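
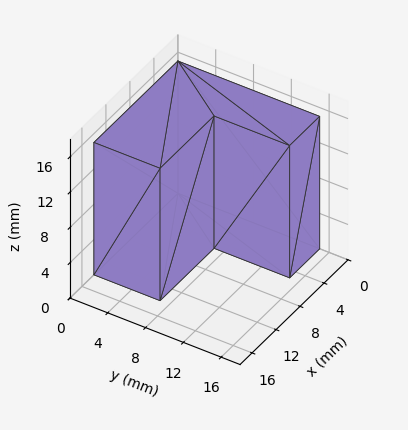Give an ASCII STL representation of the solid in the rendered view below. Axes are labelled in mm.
Reading the render: the shape is an L-shaped prism: outer 14 × 15 mm, arm thicknesses ≈ 7 mm (horizontal) and 5 mm (vertical), extruded 15 mm in z (dimensions read to the nearest mm from the axis ticks). For the STL, each face is triangulated and given an outward normal.

solid part
  facet normal 0.0000 0.0000 -1.0000
    outer loop
      vertex 14.0 7.0 0.0
      vertex 14.0 0.0 0.0
      vertex 0.0 0.0 0.0
    endloop
  endfacet
  facet normal 0.0000 0.0000 -1.0000
    outer loop
      vertex 5.0 7.0 0.0
      vertex 14.0 7.0 0.0
      vertex 0.0 0.0 0.0
    endloop
  endfacet
  facet normal 0.0000 0.0000 -1.0000
    outer loop
      vertex 5.0 15.0 0.0
      vertex 5.0 7.0 0.0
      vertex 0.0 0.0 0.0
    endloop
  endfacet
  facet normal 0.0000 0.0000 -1.0000
    outer loop
      vertex 0.0 15.0 0.0
      vertex 5.0 15.0 0.0
      vertex 0.0 0.0 0.0
    endloop
  endfacet
  facet normal 0.0000 0.0000 1.0000
    outer loop
      vertex 0.0 0.0 15.0
      vertex 14.0 0.0 15.0
      vertex 14.0 7.0 15.0
    endloop
  endfacet
  facet normal 0.0000 0.0000 1.0000
    outer loop
      vertex 0.0 0.0 15.0
      vertex 14.0 7.0 15.0
      vertex 5.0 7.0 15.0
    endloop
  endfacet
  facet normal 0.0000 0.0000 1.0000
    outer loop
      vertex 0.0 0.0 15.0
      vertex 5.0 7.0 15.0
      vertex 5.0 15.0 15.0
    endloop
  endfacet
  facet normal 0.0000 0.0000 1.0000
    outer loop
      vertex 0.0 0.0 15.0
      vertex 5.0 15.0 15.0
      vertex 0.0 15.0 15.0
    endloop
  endfacet
  facet normal 0.0000 -1.0000 0.0000
    outer loop
      vertex 0.0 0.0 0.0
      vertex 14.0 0.0 0.0
      vertex 14.0 0.0 15.0
    endloop
  endfacet
  facet normal 0.0000 -1.0000 0.0000
    outer loop
      vertex 0.0 0.0 0.0
      vertex 14.0 0.0 15.0
      vertex 0.0 0.0 15.0
    endloop
  endfacet
  facet normal 1.0000 0.0000 0.0000
    outer loop
      vertex 14.0 0.0 0.0
      vertex 14.0 7.0 0.0
      vertex 14.0 7.0 15.0
    endloop
  endfacet
  facet normal 1.0000 0.0000 0.0000
    outer loop
      vertex 14.0 0.0 0.0
      vertex 14.0 7.0 15.0
      vertex 14.0 0.0 15.0
    endloop
  endfacet
  facet normal 0.0000 1.0000 0.0000
    outer loop
      vertex 14.0 7.0 0.0
      vertex 5.0 7.0 0.0
      vertex 5.0 7.0 15.0
    endloop
  endfacet
  facet normal 0.0000 1.0000 0.0000
    outer loop
      vertex 14.0 7.0 0.0
      vertex 5.0 7.0 15.0
      vertex 14.0 7.0 15.0
    endloop
  endfacet
  facet normal 1.0000 0.0000 0.0000
    outer loop
      vertex 5.0 7.0 0.0
      vertex 5.0 15.0 0.0
      vertex 5.0 15.0 15.0
    endloop
  endfacet
  facet normal 1.0000 0.0000 0.0000
    outer loop
      vertex 5.0 7.0 0.0
      vertex 5.0 15.0 15.0
      vertex 5.0 7.0 15.0
    endloop
  endfacet
  facet normal 0.0000 1.0000 0.0000
    outer loop
      vertex 5.0 15.0 0.0
      vertex 0.0 15.0 0.0
      vertex 0.0 15.0 15.0
    endloop
  endfacet
  facet normal 0.0000 1.0000 0.0000
    outer loop
      vertex 5.0 15.0 0.0
      vertex 0.0 15.0 15.0
      vertex 5.0 15.0 15.0
    endloop
  endfacet
  facet normal -1.0000 0.0000 0.0000
    outer loop
      vertex 0.0 15.0 0.0
      vertex 0.0 0.0 0.0
      vertex 0.0 0.0 15.0
    endloop
  endfacet
  facet normal -1.0000 0.0000 0.0000
    outer loop
      vertex 0.0 15.0 0.0
      vertex 0.0 0.0 15.0
      vertex 0.0 15.0 15.0
    endloop
  endfacet
endsolid part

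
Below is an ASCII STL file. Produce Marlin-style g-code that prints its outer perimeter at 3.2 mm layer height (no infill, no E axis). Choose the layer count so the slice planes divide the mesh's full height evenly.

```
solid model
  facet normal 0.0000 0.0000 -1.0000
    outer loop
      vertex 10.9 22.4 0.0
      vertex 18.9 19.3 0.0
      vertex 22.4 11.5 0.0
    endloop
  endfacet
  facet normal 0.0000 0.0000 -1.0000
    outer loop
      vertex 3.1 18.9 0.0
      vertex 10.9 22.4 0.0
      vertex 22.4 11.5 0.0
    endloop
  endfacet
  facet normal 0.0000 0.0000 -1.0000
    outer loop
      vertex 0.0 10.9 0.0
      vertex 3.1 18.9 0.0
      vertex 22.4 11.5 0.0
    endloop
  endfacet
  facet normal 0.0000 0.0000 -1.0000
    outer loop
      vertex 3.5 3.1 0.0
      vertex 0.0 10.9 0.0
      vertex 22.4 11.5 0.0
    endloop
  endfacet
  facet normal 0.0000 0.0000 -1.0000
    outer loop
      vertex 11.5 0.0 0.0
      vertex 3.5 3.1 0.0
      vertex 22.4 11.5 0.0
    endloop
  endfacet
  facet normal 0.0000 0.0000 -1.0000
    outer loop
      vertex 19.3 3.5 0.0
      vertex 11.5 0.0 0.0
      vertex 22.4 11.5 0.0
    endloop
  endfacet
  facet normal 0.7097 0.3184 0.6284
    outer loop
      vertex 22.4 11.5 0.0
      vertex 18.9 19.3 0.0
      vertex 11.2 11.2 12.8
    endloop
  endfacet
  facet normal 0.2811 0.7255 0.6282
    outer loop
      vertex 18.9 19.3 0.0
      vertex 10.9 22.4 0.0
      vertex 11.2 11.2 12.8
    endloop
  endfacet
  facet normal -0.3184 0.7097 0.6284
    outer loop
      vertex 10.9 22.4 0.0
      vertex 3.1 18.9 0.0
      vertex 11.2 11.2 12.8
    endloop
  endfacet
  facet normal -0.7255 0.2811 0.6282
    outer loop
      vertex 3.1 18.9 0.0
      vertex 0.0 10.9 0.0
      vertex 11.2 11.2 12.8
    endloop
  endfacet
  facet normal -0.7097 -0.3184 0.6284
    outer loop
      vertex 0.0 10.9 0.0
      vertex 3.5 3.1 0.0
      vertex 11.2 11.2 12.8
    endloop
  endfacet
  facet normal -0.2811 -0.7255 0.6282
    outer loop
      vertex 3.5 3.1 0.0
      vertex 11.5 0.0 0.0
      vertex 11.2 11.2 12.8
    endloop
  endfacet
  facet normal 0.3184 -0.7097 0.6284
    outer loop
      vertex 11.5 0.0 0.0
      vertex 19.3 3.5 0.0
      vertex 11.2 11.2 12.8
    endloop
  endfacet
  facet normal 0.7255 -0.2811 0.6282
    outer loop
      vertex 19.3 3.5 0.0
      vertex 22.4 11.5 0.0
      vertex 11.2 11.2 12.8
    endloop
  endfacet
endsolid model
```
; perimeter-only toolpath
G21 ; units = mm
G90 ; absolute positioning
G28 ; home
; layer 1
G0 Z3.2
G0 X19.6 Y11.4
G1 X17.0 Y17.3
G1 X11.0 Y19.6
G1 X5.1 Y17.0
G1 X2.8 Y11.0
G1 X5.4 Y5.1
G1 X11.4 Y2.8
G1 X17.3 Y5.4
G1 X19.6 Y11.4
; layer 2
G0 Z6.4
G0 X16.8 Y11.3
G1 X15.0 Y15.2
G1 X11.1 Y16.8
G1 X7.1 Y15.0
G1 X5.6 Y11.1
G1 X7.3 Y7.1
G1 X11.3 Y5.6
G1 X15.2 Y7.3
G1 X16.8 Y11.3
; layer 3
G0 Z9.6
G0 X14.0 Y11.3
G1 X13.1 Y13.2
G1 X11.1 Y14.0
G1 X9.2 Y13.1
G1 X8.4 Y11.1
G1 X9.3 Y9.2
G1 X11.3 Y8.4
G1 X13.2 Y9.3
G1 X14.0 Y11.3
M2 ; end

The solid is a regular 8-sided pyramid, base circumscribed radius ≈ 11.2 mm, apex at z ≈ 12.8 mm. Slicing at Δz = 3.2 mm — 4 equal slices spanning the solid's height, so layer i sits at z = i·h/4 — gives 3 non-empty perimeters. Each is a 8-segment closed polygon; G0 lifts to the layer z and rapids to the start vertex, then G1 traces the edges. The cross-section shrinks linearly with z (the slice at the apex is degenerate and omitted).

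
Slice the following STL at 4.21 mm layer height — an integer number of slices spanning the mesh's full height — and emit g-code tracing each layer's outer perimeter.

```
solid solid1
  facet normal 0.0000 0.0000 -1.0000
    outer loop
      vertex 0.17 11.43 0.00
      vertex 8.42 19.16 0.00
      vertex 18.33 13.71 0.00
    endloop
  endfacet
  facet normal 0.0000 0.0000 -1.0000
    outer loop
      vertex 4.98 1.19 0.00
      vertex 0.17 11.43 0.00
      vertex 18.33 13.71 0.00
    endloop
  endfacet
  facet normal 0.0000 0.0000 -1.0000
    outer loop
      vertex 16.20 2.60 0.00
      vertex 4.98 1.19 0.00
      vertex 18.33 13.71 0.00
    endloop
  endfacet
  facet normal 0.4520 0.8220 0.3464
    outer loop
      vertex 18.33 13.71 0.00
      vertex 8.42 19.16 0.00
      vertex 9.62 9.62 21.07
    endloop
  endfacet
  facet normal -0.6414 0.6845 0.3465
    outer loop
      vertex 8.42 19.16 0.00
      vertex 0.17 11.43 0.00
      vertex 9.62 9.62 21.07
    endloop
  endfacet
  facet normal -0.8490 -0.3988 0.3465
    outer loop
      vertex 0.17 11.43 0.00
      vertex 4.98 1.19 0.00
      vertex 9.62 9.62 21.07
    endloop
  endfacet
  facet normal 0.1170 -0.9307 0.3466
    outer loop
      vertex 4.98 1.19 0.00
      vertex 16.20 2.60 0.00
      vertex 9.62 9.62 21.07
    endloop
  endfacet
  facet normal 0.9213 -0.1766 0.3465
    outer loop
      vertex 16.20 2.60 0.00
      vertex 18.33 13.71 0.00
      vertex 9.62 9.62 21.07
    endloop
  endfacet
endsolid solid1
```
; perimeter-only toolpath
G21 ; units = mm
G90 ; absolute positioning
G28 ; home
; layer 1
G0 Z4.21
G0 X16.59 Y12.89
G1 X8.66 Y17.25
G1 X2.06 Y11.07
G1 X5.91 Y2.88
G1 X14.88 Y4.00
G1 X16.59 Y12.89
; layer 2
G0 Z8.43
G0 X14.85 Y12.07
G1 X8.90 Y15.34
G1 X3.95 Y10.71
G1 X6.84 Y4.56
G1 X13.57 Y5.41
G1 X14.85 Y12.07
; layer 3
G0 Z12.64
G0 X13.10 Y11.26
G1 X9.14 Y13.44
G1 X5.84 Y10.34
G1 X7.76 Y6.25
G1 X12.25 Y6.81
G1 X13.10 Y11.26
; layer 4
G0 Z16.86
G0 X11.36 Y10.44
G1 X9.38 Y11.53
G1 X7.73 Y9.98
G1 X8.69 Y7.93
G1 X10.94 Y8.22
G1 X11.36 Y10.44
M2 ; end

The solid is a regular 5-sided pyramid, base circumscribed radius ≈ 9.62 mm, apex at z ≈ 21.1 mm. Slicing at Δz = 4.21 mm — 5 equal slices spanning the solid's height, so layer i sits at z = i·h/5 — gives 4 non-empty perimeters. Each is a 5-segment closed polygon; G0 lifts to the layer z and rapids to the start vertex, then G1 traces the edges. The cross-section shrinks linearly with z (the slice at the apex is degenerate and omitted).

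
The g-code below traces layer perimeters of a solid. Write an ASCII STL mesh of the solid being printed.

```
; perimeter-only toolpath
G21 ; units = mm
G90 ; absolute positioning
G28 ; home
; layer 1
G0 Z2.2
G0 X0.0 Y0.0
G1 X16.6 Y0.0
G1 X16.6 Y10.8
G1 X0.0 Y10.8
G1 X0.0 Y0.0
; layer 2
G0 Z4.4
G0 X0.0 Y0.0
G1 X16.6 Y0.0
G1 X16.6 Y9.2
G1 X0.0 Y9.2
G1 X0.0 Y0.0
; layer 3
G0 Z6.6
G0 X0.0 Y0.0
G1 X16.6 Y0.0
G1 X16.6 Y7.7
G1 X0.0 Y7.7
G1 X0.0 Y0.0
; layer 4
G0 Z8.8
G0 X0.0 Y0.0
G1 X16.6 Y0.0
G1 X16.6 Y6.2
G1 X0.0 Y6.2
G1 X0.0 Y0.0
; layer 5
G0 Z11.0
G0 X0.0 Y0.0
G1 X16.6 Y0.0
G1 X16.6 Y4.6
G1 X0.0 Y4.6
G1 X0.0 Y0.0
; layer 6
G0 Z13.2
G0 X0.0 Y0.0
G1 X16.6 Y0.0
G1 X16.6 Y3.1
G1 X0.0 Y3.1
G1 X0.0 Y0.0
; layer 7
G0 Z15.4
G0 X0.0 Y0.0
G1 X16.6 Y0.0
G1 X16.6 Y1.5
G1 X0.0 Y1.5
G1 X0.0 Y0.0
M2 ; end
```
solid part
  facet normal 0.0000 0.0000 -1.0000
    outer loop
      vertex 16.6 12.3 0.0
      vertex 16.6 0.0 0.0
      vertex 0.0 0.0 0.0
    endloop
  endfacet
  facet normal 0.0000 0.0000 -1.0000
    outer loop
      vertex 0.0 12.3 0.0
      vertex 16.6 12.3 0.0
      vertex 0.0 0.0 0.0
    endloop
  endfacet
  facet normal 0.0000 -1.0000 0.0000
    outer loop
      vertex 0.0 0.0 0.0
      vertex 16.6 0.0 0.0
      vertex 16.6 0.0 17.6
    endloop
  endfacet
  facet normal 0.0000 -1.0000 0.0000
    outer loop
      vertex 0.0 0.0 0.0
      vertex 16.6 0.0 17.6
      vertex 0.0 0.0 17.6
    endloop
  endfacet
  facet normal 0.0000 0.8197 0.5728
    outer loop
      vertex 0.0 0.0 17.6
      vertex 16.6 0.0 17.6
      vertex 16.6 12.3 0.0
    endloop
  endfacet
  facet normal 0.0000 0.8197 0.5728
    outer loop
      vertex 0.0 0.0 17.6
      vertex 16.6 12.3 0.0
      vertex 0.0 12.3 0.0
    endloop
  endfacet
  facet normal -1.0000 0.0000 0.0000
    outer loop
      vertex 0.0 0.0 17.6
      vertex 0.0 12.3 0.0
      vertex 0.0 0.0 0.0
    endloop
  endfacet
  facet normal 1.0000 0.0000 0.0000
    outer loop
      vertex 16.6 0.0 0.0
      vertex 16.6 12.3 0.0
      vertex 16.6 0.0 17.6
    endloop
  endfacet
endsolid part

The G0 Z moves step by Δz≈2.2 mm. The G1 loops shrink linearly with z, so the solid tapers from its base footprint up to z≈17.6. Closing with a flat bottom cap and the tapered top and triangulating gives 8 facets — a wedge (ramp): 16.6 × 12.3 mm base, rising to 17.6 mm along the y=0 edge and sloping linearly to z=0 at y=12.3.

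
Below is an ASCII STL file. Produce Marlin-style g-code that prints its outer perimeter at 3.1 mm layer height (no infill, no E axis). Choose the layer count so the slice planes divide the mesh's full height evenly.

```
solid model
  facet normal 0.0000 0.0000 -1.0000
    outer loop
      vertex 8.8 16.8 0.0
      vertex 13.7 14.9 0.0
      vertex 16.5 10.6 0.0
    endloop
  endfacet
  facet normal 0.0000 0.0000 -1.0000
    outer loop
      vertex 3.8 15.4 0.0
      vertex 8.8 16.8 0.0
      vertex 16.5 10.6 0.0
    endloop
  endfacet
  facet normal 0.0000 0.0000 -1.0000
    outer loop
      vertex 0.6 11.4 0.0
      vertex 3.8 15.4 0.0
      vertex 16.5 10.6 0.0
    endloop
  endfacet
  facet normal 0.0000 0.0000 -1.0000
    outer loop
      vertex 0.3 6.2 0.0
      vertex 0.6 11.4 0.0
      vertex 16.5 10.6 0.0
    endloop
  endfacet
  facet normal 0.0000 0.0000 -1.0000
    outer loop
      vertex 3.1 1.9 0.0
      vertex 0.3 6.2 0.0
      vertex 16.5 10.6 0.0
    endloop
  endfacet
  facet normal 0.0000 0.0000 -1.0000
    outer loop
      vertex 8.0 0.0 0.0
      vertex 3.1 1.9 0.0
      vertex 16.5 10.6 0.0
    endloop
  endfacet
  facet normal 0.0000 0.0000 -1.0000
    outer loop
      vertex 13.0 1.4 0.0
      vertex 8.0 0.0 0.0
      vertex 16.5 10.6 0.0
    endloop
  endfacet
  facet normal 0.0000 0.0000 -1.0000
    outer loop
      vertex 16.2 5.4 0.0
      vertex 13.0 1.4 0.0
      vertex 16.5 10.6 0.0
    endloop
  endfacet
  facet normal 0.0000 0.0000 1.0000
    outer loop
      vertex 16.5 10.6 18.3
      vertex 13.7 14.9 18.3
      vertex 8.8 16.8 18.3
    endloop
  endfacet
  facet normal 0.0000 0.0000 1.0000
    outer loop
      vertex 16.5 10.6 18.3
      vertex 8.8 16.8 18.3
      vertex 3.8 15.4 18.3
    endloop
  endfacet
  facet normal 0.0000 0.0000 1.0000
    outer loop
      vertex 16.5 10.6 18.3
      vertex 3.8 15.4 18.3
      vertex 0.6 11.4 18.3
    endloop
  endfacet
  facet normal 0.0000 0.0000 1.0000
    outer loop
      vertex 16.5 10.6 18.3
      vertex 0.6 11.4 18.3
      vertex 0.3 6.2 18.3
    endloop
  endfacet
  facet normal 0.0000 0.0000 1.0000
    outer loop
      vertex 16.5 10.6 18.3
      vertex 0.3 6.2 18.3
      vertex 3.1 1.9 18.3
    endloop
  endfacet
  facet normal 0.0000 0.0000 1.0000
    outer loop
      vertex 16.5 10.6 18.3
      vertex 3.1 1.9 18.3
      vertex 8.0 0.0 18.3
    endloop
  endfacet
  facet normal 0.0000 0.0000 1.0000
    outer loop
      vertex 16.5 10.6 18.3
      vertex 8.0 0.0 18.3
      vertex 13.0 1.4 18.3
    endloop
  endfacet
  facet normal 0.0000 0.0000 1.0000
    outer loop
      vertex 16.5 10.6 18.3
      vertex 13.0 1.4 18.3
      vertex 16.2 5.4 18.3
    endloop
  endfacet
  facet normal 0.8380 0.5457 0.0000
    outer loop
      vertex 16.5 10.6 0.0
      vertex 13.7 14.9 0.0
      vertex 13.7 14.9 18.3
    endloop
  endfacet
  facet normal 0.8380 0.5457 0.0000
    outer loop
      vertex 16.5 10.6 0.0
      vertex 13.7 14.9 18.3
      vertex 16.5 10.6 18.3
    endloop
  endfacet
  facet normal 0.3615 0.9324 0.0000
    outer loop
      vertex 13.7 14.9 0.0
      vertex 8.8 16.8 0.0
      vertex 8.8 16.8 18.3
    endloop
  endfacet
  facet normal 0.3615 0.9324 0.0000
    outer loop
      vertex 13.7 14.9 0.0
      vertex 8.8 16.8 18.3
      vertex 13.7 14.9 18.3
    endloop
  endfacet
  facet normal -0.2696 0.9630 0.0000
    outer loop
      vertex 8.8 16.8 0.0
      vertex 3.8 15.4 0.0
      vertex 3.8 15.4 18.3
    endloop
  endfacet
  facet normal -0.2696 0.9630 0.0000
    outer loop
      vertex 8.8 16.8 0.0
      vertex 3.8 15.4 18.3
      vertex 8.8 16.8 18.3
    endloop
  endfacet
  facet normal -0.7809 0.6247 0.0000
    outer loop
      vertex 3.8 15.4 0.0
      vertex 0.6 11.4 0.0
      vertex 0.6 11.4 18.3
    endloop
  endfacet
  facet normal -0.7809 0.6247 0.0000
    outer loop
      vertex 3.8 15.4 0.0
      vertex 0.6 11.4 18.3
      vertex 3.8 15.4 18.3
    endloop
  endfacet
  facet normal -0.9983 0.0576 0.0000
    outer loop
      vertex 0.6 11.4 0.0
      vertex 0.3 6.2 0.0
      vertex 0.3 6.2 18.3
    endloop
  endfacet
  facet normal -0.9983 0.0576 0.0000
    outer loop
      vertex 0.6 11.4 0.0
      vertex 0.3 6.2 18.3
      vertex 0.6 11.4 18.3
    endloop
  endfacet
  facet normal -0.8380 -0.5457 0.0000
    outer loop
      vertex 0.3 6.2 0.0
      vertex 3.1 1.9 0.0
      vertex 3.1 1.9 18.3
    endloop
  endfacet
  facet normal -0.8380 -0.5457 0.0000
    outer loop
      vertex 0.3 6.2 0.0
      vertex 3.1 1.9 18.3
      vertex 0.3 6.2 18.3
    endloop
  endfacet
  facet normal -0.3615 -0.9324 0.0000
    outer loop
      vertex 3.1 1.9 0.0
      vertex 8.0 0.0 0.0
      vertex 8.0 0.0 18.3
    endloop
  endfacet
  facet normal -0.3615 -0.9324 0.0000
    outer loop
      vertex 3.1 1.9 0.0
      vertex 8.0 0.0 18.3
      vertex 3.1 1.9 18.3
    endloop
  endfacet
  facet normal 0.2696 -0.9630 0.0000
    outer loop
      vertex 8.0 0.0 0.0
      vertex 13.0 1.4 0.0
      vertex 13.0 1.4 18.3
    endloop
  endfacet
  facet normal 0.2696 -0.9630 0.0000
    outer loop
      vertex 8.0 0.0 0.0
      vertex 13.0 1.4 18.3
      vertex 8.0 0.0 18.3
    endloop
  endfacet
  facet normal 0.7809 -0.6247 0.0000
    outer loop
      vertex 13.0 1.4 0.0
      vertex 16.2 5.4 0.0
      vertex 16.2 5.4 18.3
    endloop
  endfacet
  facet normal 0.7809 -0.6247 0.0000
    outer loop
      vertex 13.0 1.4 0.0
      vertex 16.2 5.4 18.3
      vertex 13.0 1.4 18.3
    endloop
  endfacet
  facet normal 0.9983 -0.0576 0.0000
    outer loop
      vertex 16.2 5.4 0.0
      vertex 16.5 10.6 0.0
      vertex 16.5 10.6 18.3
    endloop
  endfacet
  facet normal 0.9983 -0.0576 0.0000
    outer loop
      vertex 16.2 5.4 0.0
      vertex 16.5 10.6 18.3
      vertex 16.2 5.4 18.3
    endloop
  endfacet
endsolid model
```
; perimeter-only toolpath
G21 ; units = mm
G90 ; absolute positioning
G28 ; home
; layer 1
G0 Z3.1
G0 X16.5 Y10.6
G1 X13.7 Y14.9
G1 X8.8 Y16.8
G1 X3.8 Y15.4
G1 X0.6 Y11.4
G1 X0.3 Y6.2
G1 X3.1 Y1.9
G1 X8.0 Y0.0
G1 X13.0 Y1.4
G1 X16.2 Y5.4
G1 X16.5 Y10.6
; layer 2
G0 Z6.1
G0 X16.5 Y10.6
G1 X13.7 Y14.9
G1 X8.8 Y16.8
G1 X3.8 Y15.4
G1 X0.6 Y11.4
G1 X0.3 Y6.2
G1 X3.1 Y1.9
G1 X8.0 Y0.0
G1 X13.0 Y1.4
G1 X16.2 Y5.4
G1 X16.5 Y10.6
; layer 3
G0 Z9.2
G0 X16.5 Y10.6
G1 X13.7 Y14.9
G1 X8.8 Y16.8
G1 X3.8 Y15.4
G1 X0.6 Y11.4
G1 X0.3 Y6.2
G1 X3.1 Y1.9
G1 X8.0 Y0.0
G1 X13.0 Y1.4
G1 X16.2 Y5.4
G1 X16.5 Y10.6
; layer 4
G0 Z12.2
G0 X16.5 Y10.6
G1 X13.7 Y14.9
G1 X8.8 Y16.8
G1 X3.8 Y15.4
G1 X0.6 Y11.4
G1 X0.3 Y6.2
G1 X3.1 Y1.9
G1 X8.0 Y0.0
G1 X13.0 Y1.4
G1 X16.2 Y5.4
G1 X16.5 Y10.6
; layer 5
G0 Z15.3
G0 X16.5 Y10.6
G1 X13.7 Y14.9
G1 X8.8 Y16.8
G1 X3.8 Y15.4
G1 X0.6 Y11.4
G1 X0.3 Y6.2
G1 X3.1 Y1.9
G1 X8.0 Y0.0
G1 X13.0 Y1.4
G1 X16.2 Y5.4
G1 X16.5 Y10.6
; layer 6
G0 Z18.3
G0 X16.5 Y10.6
G1 X13.7 Y14.9
G1 X8.8 Y16.8
G1 X3.8 Y15.4
G1 X0.6 Y11.4
G1 X0.3 Y6.2
G1 X3.1 Y1.9
G1 X8.0 Y0.0
G1 X13.0 Y1.4
G1 X16.2 Y5.4
G1 X16.5 Y10.6
M2 ; end

The solid is a regular 10-sided prism (a cylinder approximated with 10 flat sides), circumscribed radius ≈ 8.4 mm, height ≈ 18.3 mm. Slicing at Δz = 3.1 mm — 6 equal slices spanning the solid's height, so layer i sits at z = i·h/6 — gives 6 non-empty perimeters. Each is a 10-segment closed polygon; G0 lifts to the layer z and rapids to the start vertex, then G1 traces the edges.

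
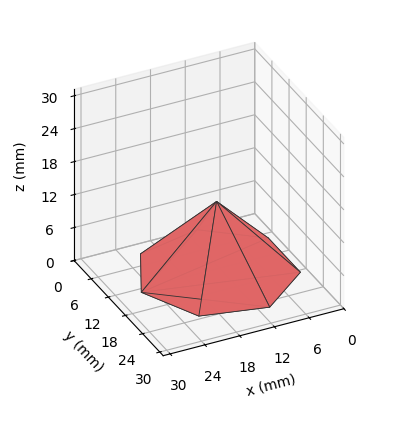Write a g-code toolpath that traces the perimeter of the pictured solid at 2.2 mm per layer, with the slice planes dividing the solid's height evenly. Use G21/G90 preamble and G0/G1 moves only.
Reading the render: the shape is a regular 7-sided pyramid, base circumscribed radius ≈ 13 mm, apex at z ≈ 13 mm (dimensions read to the nearest mm from the axis ticks). For the g-code, the solid's height is divided into equal slices at the stated Δz and each level perimeter traced with G1 moves after a G0 lift.

; perimeter-only toolpath
G21 ; units = mm
G90 ; absolute positioning
G28 ; home
; layer 1
G0 Z2.2
G0 X23.8 Y13.0
G1 X19.8 Y21.5
G1 X10.6 Y23.6
G1 X3.2 Y17.7
G1 X3.2 Y8.3
G1 X10.6 Y2.4
G1 X19.8 Y4.5
G1 X23.8 Y13.0
; layer 2
G0 Z4.3
G0 X21.7 Y13.0
G1 X18.4 Y19.8
G1 X11.1 Y21.5
G1 X5.2 Y16.7
G1 X5.2 Y9.3
G1 X11.1 Y4.5
G1 X18.4 Y6.2
G1 X21.7 Y13.0
; layer 3
G0 Z6.5
G0 X19.5 Y13.0
G1 X17.1 Y18.1
G1 X11.6 Y19.4
G1 X7.2 Y15.8
G1 X7.2 Y10.2
G1 X11.6 Y6.7
G1 X17.1 Y7.9
G1 X19.5 Y13.0
; layer 4
G0 Z8.7
G0 X17.3 Y13.0
G1 X15.7 Y16.4
G1 X12.0 Y17.2
G1 X9.1 Y14.9
G1 X9.1 Y11.1
G1 X12.0 Y8.8
G1 X15.7 Y9.6
G1 X17.3 Y13.0
; layer 5
G0 Z10.8
G0 X15.2 Y13.0
G1 X14.4 Y14.7
G1 X12.5 Y15.1
G1 X11.0 Y13.9
G1 X11.0 Y12.1
G1 X12.5 Y10.9
G1 X14.4 Y11.3
G1 X15.2 Y13.0
M2 ; end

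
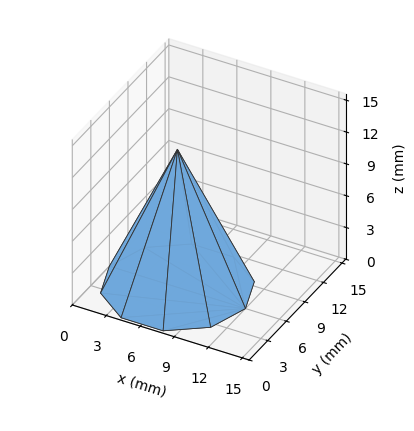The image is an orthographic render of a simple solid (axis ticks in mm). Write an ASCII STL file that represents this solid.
Reading the render: the shape is a regular 10-sided pyramid, base circumscribed radius ≈ 6 mm, apex at z ≈ 13 mm (dimensions read to the nearest mm from the axis ticks). For the STL, each face is triangulated and given an outward normal.

solid part
  facet normal 0.0000 0.0000 -1.0000
    outer loop
      vertex 7.854 11.706 0.000
      vertex 10.854 9.527 0.000
      vertex 12.000 6.000 0.000
    endloop
  endfacet
  facet normal 0.0000 0.0000 -1.0000
    outer loop
      vertex 4.146 11.706 0.000
      vertex 7.854 11.706 0.000
      vertex 12.000 6.000 0.000
    endloop
  endfacet
  facet normal 0.0000 0.0000 -1.0000
    outer loop
      vertex 1.146 9.527 0.000
      vertex 4.146 11.706 0.000
      vertex 12.000 6.000 0.000
    endloop
  endfacet
  facet normal 0.0000 0.0000 -1.0000
    outer loop
      vertex 0.000 6.000 0.000
      vertex 1.146 9.527 0.000
      vertex 12.000 6.000 0.000
    endloop
  endfacet
  facet normal 0.0000 0.0000 -1.0000
    outer loop
      vertex 1.146 2.473 0.000
      vertex 0.000 6.000 0.000
      vertex 12.000 6.000 0.000
    endloop
  endfacet
  facet normal 0.0000 0.0000 -1.0000
    outer loop
      vertex 4.146 0.294 0.000
      vertex 1.146 2.473 0.000
      vertex 12.000 6.000 0.000
    endloop
  endfacet
  facet normal 0.0000 0.0000 -1.0000
    outer loop
      vertex 7.854 0.294 0.000
      vertex 4.146 0.294 0.000
      vertex 12.000 6.000 0.000
    endloop
  endfacet
  facet normal 0.0000 0.0000 -1.0000
    outer loop
      vertex 10.854 2.473 0.000
      vertex 7.854 0.294 0.000
      vertex 12.000 6.000 0.000
    endloop
  endfacet
  facet normal 0.8709 0.2830 0.4019
    outer loop
      vertex 12.000 6.000 0.000
      vertex 10.854 9.527 0.000
      vertex 6.000 6.000 13.000
    endloop
  endfacet
  facet normal 0.5381 0.7409 0.4019
    outer loop
      vertex 10.854 9.527 0.000
      vertex 7.854 11.706 0.000
      vertex 6.000 6.000 13.000
    endloop
  endfacet
  facet normal 0.0000 0.9157 0.4019
    outer loop
      vertex 7.854 11.706 0.000
      vertex 4.146 11.706 0.000
      vertex 6.000 6.000 13.000
    endloop
  endfacet
  facet normal -0.5381 0.7409 0.4019
    outer loop
      vertex 4.146 11.706 0.000
      vertex 1.146 9.527 0.000
      vertex 6.000 6.000 13.000
    endloop
  endfacet
  facet normal -0.8709 0.2830 0.4019
    outer loop
      vertex 1.146 9.527 0.000
      vertex 0.000 6.000 0.000
      vertex 6.000 6.000 13.000
    endloop
  endfacet
  facet normal -0.8709 -0.2830 0.4019
    outer loop
      vertex 0.000 6.000 0.000
      vertex 1.146 2.473 0.000
      vertex 6.000 6.000 13.000
    endloop
  endfacet
  facet normal -0.5381 -0.7409 0.4019
    outer loop
      vertex 1.146 2.473 0.000
      vertex 4.146 0.294 0.000
      vertex 6.000 6.000 13.000
    endloop
  endfacet
  facet normal 0.0000 -0.9157 0.4019
    outer loop
      vertex 4.146 0.294 0.000
      vertex 7.854 0.294 0.000
      vertex 6.000 6.000 13.000
    endloop
  endfacet
  facet normal 0.5381 -0.7409 0.4019
    outer loop
      vertex 7.854 0.294 0.000
      vertex 10.854 2.473 0.000
      vertex 6.000 6.000 13.000
    endloop
  endfacet
  facet normal 0.8709 -0.2830 0.4019
    outer loop
      vertex 10.854 2.473 0.000
      vertex 12.000 6.000 0.000
      vertex 6.000 6.000 13.000
    endloop
  endfacet
endsolid part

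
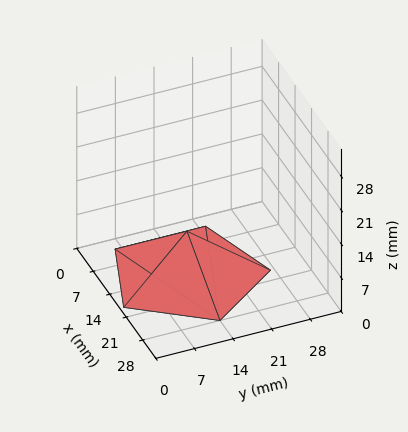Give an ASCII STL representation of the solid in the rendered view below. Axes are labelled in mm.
Reading the render: the shape is a regular 5-sided pyramid, base circumscribed radius ≈ 14 mm, apex at z ≈ 9 mm (dimensions read to the nearest mm from the axis ticks). For the STL, each face is triangulated and given an outward normal.

solid part
  facet normal 0.0000 0.0000 -1.0000
    outer loop
      vertex 2.7 22.2 0.0
      vertex 18.3 27.3 0.0
      vertex 28.0 14.0 0.0
    endloop
  endfacet
  facet normal 0.0000 0.0000 -1.0000
    outer loop
      vertex 2.7 5.8 0.0
      vertex 2.7 22.2 0.0
      vertex 28.0 14.0 0.0
    endloop
  endfacet
  facet normal 0.0000 0.0000 -1.0000
    outer loop
      vertex 18.3 0.7 0.0
      vertex 2.7 5.8 0.0
      vertex 28.0 14.0 0.0
    endloop
  endfacet
  facet normal 0.5030 0.3669 0.7825
    outer loop
      vertex 28.0 14.0 0.0
      vertex 18.3 27.3 0.0
      vertex 14.0 14.0 9.0
    endloop
  endfacet
  facet normal -0.1935 0.5920 0.7824
    outer loop
      vertex 18.3 27.3 0.0
      vertex 2.7 22.2 0.0
      vertex 14.0 14.0 9.0
    endloop
  endfacet
  facet normal -0.6230 0.0000 0.7822
    outer loop
      vertex 2.7 22.2 0.0
      vertex 2.7 5.8 0.0
      vertex 14.0 14.0 9.0
    endloop
  endfacet
  facet normal -0.1935 -0.5920 0.7824
    outer loop
      vertex 2.7 5.8 0.0
      vertex 18.3 0.7 0.0
      vertex 14.0 14.0 9.0
    endloop
  endfacet
  facet normal 0.5030 -0.3669 0.7825
    outer loop
      vertex 18.3 0.7 0.0
      vertex 28.0 14.0 0.0
      vertex 14.0 14.0 9.0
    endloop
  endfacet
endsolid part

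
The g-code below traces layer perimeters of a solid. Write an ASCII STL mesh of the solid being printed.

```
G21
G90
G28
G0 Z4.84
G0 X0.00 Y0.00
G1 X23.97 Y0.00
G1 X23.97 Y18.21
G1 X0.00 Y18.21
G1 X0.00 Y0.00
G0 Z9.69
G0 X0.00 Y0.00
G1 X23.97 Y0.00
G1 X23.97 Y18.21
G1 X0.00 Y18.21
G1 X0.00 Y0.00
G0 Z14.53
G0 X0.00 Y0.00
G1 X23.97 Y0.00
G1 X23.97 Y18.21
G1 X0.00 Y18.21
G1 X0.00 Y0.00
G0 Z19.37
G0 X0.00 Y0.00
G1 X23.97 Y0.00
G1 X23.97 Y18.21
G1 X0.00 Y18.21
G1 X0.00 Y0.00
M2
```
solid part
  facet normal 0.0000 0.0000 -1.0000
    outer loop
      vertex 23.97 18.21 0.00
      vertex 23.97 0.00 0.00
      vertex 0.00 0.00 0.00
    endloop
  endfacet
  facet normal 0.0000 0.0000 -1.0000
    outer loop
      vertex 0.00 18.21 0.00
      vertex 23.97 18.21 0.00
      vertex 0.00 0.00 0.00
    endloop
  endfacet
  facet normal 0.0000 0.0000 1.0000
    outer loop
      vertex 0.00 0.00 19.37
      vertex 23.97 0.00 19.37
      vertex 23.97 18.21 19.37
    endloop
  endfacet
  facet normal 0.0000 0.0000 1.0000
    outer loop
      vertex 0.00 0.00 19.37
      vertex 23.97 18.21 19.37
      vertex 0.00 18.21 19.37
    endloop
  endfacet
  facet normal 0.0000 -1.0000 0.0000
    outer loop
      vertex 0.00 0.00 0.00
      vertex 23.97 0.00 0.00
      vertex 23.97 0.00 19.37
    endloop
  endfacet
  facet normal 0.0000 -1.0000 0.0000
    outer loop
      vertex 0.00 0.00 0.00
      vertex 23.97 0.00 19.37
      vertex 0.00 0.00 19.37
    endloop
  endfacet
  facet normal 0.0000 1.0000 0.0000
    outer loop
      vertex 23.97 18.21 19.37
      vertex 23.97 18.21 0.00
      vertex 0.00 18.21 0.00
    endloop
  endfacet
  facet normal 0.0000 1.0000 0.0000
    outer loop
      vertex 0.00 18.21 19.37
      vertex 23.97 18.21 19.37
      vertex 0.00 18.21 0.00
    endloop
  endfacet
  facet normal -1.0000 0.0000 0.0000
    outer loop
      vertex 0.00 18.21 19.37
      vertex 0.00 18.21 0.00
      vertex 0.00 0.00 0.00
    endloop
  endfacet
  facet normal -1.0000 0.0000 0.0000
    outer loop
      vertex 0.00 0.00 19.37
      vertex 0.00 18.21 19.37
      vertex 0.00 0.00 0.00
    endloop
  endfacet
  facet normal 1.0000 0.0000 0.0000
    outer loop
      vertex 23.97 0.00 0.00
      vertex 23.97 18.21 0.00
      vertex 23.97 18.21 19.37
    endloop
  endfacet
  facet normal 1.0000 0.0000 0.0000
    outer loop
      vertex 23.97 0.00 0.00
      vertex 23.97 18.21 19.37
      vertex 23.97 0.00 19.37
    endloop
  endfacet
endsolid part

The G0 Z moves step by Δz≈4.84 mm. Every layer's G1 loop is the same polygon, so the solid is a straight extrusion of it from z=0 to z≈19.4. Closing with flat bottom and top caps and triangulating gives 12 facets — a rectangular box, roughly 24 × 18.2 mm footprint and 19.4 mm tall.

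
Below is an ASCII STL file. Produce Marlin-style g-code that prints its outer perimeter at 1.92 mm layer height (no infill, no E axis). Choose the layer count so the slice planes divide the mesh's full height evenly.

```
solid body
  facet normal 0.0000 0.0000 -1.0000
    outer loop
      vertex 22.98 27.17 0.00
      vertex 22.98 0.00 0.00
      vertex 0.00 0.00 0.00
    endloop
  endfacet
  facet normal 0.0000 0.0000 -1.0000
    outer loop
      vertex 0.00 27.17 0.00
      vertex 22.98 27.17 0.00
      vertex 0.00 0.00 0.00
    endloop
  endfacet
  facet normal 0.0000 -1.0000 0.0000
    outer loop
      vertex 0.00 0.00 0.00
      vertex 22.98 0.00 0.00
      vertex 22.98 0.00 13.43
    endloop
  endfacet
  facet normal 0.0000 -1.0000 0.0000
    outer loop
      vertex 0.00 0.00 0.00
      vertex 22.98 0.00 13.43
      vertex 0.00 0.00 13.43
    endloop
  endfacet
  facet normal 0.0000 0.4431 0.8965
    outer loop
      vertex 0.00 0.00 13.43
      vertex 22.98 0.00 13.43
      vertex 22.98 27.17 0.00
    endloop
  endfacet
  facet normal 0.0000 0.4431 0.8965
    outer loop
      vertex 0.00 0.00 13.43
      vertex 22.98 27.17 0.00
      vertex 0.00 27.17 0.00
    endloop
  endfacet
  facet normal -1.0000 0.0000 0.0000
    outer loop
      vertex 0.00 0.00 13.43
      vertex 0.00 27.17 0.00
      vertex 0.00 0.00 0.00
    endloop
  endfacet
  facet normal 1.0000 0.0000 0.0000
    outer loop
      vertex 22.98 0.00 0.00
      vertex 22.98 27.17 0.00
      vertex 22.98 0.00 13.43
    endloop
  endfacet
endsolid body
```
; perimeter-only toolpath
G21 ; units = mm
G90 ; absolute positioning
G28 ; home
; layer 1
G0 Z1.92
G0 X0.00 Y0.00
G1 X22.98 Y0.00
G1 X22.98 Y23.29
G1 X0.00 Y23.29
G1 X0.00 Y0.00
; layer 2
G0 Z3.84
G0 X0.00 Y0.00
G1 X22.98 Y0.00
G1 X22.98 Y19.41
G1 X0.00 Y19.41
G1 X0.00 Y0.00
; layer 3
G0 Z5.76
G0 X0.00 Y0.00
G1 X22.98 Y0.00
G1 X22.98 Y15.53
G1 X0.00 Y15.53
G1 X0.00 Y0.00
; layer 4
G0 Z7.67
G0 X0.00 Y0.00
G1 X22.98 Y0.00
G1 X22.98 Y11.64
G1 X0.00 Y11.64
G1 X0.00 Y0.00
; layer 5
G0 Z9.59
G0 X0.00 Y0.00
G1 X22.98 Y0.00
G1 X22.98 Y7.76
G1 X0.00 Y7.76
G1 X0.00 Y0.00
; layer 6
G0 Z11.51
G0 X0.00 Y0.00
G1 X22.98 Y0.00
G1 X22.98 Y3.88
G1 X0.00 Y3.88
G1 X0.00 Y0.00
M2 ; end

The solid is a wedge (ramp): 23 × 27.2 mm base, rising to 13.4 mm along the y=0 edge and sloping linearly to z=0 at y=27.2. Slicing at Δz = 1.92 mm — 7 equal slices spanning the solid's height, so layer i sits at z = i·h/7 — gives 6 non-empty perimeters. Each is a 4-segment closed polygon; G0 lifts to the layer z and rapids to the start vertex, then G1 traces the edges. The cross-section shrinks linearly with z (the slice at the apex is degenerate and omitted).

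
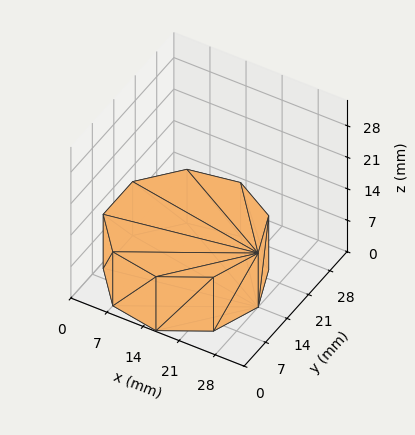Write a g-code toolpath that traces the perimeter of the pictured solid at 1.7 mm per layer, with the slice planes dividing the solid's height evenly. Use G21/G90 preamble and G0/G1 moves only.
Reading the render: the shape is a regular 9-sided prism (a cylinder approximated with 9 flat sides), circumscribed radius ≈ 14 mm, height ≈ 12 mm (dimensions read to the nearest mm from the axis ticks). For the g-code, the solid's height is divided into equal slices at the stated Δz and each level perimeter traced with G1 moves after a G0 lift.

; perimeter-only toolpath
G21 ; units = mm
G90 ; absolute positioning
G28 ; home
; layer 1
G0 Z1.7
G0 X28.0 Y14.0
G1 X24.7 Y23.0
G1 X16.4 Y27.8
G1 X7.0 Y26.1
G1 X0.8 Y18.8
G1 X0.8 Y9.2
G1 X7.0 Y1.9
G1 X16.4 Y0.2
G1 X24.7 Y5.0
G1 X28.0 Y14.0
; layer 2
G0 Z3.4
G0 X28.0 Y14.0
G1 X24.7 Y23.0
G1 X16.4 Y27.8
G1 X7.0 Y26.1
G1 X0.8 Y18.8
G1 X0.8 Y9.2
G1 X7.0 Y1.9
G1 X16.4 Y0.2
G1 X24.7 Y5.0
G1 X28.0 Y14.0
; layer 3
G0 Z5.1
G0 X28.0 Y14.0
G1 X24.7 Y23.0
G1 X16.4 Y27.8
G1 X7.0 Y26.1
G1 X0.8 Y18.8
G1 X0.8 Y9.2
G1 X7.0 Y1.9
G1 X16.4 Y0.2
G1 X24.7 Y5.0
G1 X28.0 Y14.0
; layer 4
G0 Z6.9
G0 X28.0 Y14.0
G1 X24.7 Y23.0
G1 X16.4 Y27.8
G1 X7.0 Y26.1
G1 X0.8 Y18.8
G1 X0.8 Y9.2
G1 X7.0 Y1.9
G1 X16.4 Y0.2
G1 X24.7 Y5.0
G1 X28.0 Y14.0
; layer 5
G0 Z8.6
G0 X28.0 Y14.0
G1 X24.7 Y23.0
G1 X16.4 Y27.8
G1 X7.0 Y26.1
G1 X0.8 Y18.8
G1 X0.8 Y9.2
G1 X7.0 Y1.9
G1 X16.4 Y0.2
G1 X24.7 Y5.0
G1 X28.0 Y14.0
; layer 6
G0 Z10.3
G0 X28.0 Y14.0
G1 X24.7 Y23.0
G1 X16.4 Y27.8
G1 X7.0 Y26.1
G1 X0.8 Y18.8
G1 X0.8 Y9.2
G1 X7.0 Y1.9
G1 X16.4 Y0.2
G1 X24.7 Y5.0
G1 X28.0 Y14.0
; layer 7
G0 Z12.0
G0 X28.0 Y14.0
G1 X24.7 Y23.0
G1 X16.4 Y27.8
G1 X7.0 Y26.1
G1 X0.8 Y18.8
G1 X0.8 Y9.2
G1 X7.0 Y1.9
G1 X16.4 Y0.2
G1 X24.7 Y5.0
G1 X28.0 Y14.0
M2 ; end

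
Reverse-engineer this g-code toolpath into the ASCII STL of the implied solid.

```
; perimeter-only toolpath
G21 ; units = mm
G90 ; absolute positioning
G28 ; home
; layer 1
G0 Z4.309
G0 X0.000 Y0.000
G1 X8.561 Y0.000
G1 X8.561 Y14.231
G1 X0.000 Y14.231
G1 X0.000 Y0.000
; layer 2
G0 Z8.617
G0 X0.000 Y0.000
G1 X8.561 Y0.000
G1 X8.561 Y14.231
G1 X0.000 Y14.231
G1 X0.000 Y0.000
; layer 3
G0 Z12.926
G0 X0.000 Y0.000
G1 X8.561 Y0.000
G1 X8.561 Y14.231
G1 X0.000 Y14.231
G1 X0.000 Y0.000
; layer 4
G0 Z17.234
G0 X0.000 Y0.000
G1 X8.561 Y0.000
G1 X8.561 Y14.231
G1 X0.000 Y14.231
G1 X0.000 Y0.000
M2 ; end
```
solid part
  facet normal 0.0000 0.0000 -1.0000
    outer loop
      vertex 8.561 14.231 0.000
      vertex 8.561 0.000 0.000
      vertex 0.000 0.000 0.000
    endloop
  endfacet
  facet normal 0.0000 0.0000 -1.0000
    outer loop
      vertex 0.000 14.231 0.000
      vertex 8.561 14.231 0.000
      vertex 0.000 0.000 0.000
    endloop
  endfacet
  facet normal 0.0000 0.0000 1.0000
    outer loop
      vertex 0.000 0.000 17.234
      vertex 8.561 0.000 17.234
      vertex 8.561 14.231 17.234
    endloop
  endfacet
  facet normal 0.0000 0.0000 1.0000
    outer loop
      vertex 0.000 0.000 17.234
      vertex 8.561 14.231 17.234
      vertex 0.000 14.231 17.234
    endloop
  endfacet
  facet normal 0.0000 -1.0000 0.0000
    outer loop
      vertex 0.000 0.000 0.000
      vertex 8.561 0.000 0.000
      vertex 8.561 0.000 17.234
    endloop
  endfacet
  facet normal 0.0000 -1.0000 0.0000
    outer loop
      vertex 0.000 0.000 0.000
      vertex 8.561 0.000 17.234
      vertex 0.000 0.000 17.234
    endloop
  endfacet
  facet normal 0.0000 1.0000 0.0000
    outer loop
      vertex 8.561 14.231 17.234
      vertex 8.561 14.231 0.000
      vertex 0.000 14.231 0.000
    endloop
  endfacet
  facet normal 0.0000 1.0000 0.0000
    outer loop
      vertex 0.000 14.231 17.234
      vertex 8.561 14.231 17.234
      vertex 0.000 14.231 0.000
    endloop
  endfacet
  facet normal -1.0000 0.0000 0.0000
    outer loop
      vertex 0.000 14.231 17.234
      vertex 0.000 14.231 0.000
      vertex 0.000 0.000 0.000
    endloop
  endfacet
  facet normal -1.0000 0.0000 0.0000
    outer loop
      vertex 0.000 0.000 17.234
      vertex 0.000 14.231 17.234
      vertex 0.000 0.000 0.000
    endloop
  endfacet
  facet normal 1.0000 0.0000 0.0000
    outer loop
      vertex 8.561 0.000 0.000
      vertex 8.561 14.231 0.000
      vertex 8.561 14.231 17.234
    endloop
  endfacet
  facet normal 1.0000 0.0000 0.0000
    outer loop
      vertex 8.561 0.000 0.000
      vertex 8.561 14.231 17.234
      vertex 8.561 0.000 17.234
    endloop
  endfacet
endsolid part

The G0 Z moves step by Δz≈4.309 mm. Every layer's G1 loop is the same polygon, so the solid is a straight extrusion of it from z=0 to z≈17.2. Closing with flat bottom and top caps and triangulating gives 12 facets — a rectangular box, roughly 8.56 × 14.2 mm footprint and 17.2 mm tall.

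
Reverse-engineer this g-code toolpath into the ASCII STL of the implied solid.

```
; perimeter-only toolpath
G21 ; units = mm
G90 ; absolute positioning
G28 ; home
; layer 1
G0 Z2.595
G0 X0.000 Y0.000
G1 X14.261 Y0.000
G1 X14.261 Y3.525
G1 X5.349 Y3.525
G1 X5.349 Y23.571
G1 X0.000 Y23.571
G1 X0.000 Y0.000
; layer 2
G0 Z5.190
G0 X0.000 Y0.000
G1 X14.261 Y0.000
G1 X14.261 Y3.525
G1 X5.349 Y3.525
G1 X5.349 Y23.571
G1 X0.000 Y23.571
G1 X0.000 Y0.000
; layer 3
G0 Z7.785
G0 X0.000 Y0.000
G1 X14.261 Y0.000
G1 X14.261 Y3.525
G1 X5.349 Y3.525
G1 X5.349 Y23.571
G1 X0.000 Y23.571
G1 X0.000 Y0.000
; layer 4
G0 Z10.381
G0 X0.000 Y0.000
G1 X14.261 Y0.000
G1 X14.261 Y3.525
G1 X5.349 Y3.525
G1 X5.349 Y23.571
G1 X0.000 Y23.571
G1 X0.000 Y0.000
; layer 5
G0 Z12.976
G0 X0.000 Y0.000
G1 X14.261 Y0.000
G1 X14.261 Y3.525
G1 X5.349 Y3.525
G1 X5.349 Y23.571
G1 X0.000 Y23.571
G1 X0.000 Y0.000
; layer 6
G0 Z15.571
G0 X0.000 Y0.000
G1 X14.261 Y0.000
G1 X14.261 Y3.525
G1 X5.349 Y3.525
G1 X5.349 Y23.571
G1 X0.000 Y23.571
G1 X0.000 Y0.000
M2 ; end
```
solid part
  facet normal 0.0000 0.0000 -1.0000
    outer loop
      vertex 14.261 3.525 0.000
      vertex 14.261 0.000 0.000
      vertex 0.000 0.000 0.000
    endloop
  endfacet
  facet normal 0.0000 0.0000 -1.0000
    outer loop
      vertex 5.349 3.525 0.000
      vertex 14.261 3.525 0.000
      vertex 0.000 0.000 0.000
    endloop
  endfacet
  facet normal 0.0000 0.0000 -1.0000
    outer loop
      vertex 5.349 23.571 0.000
      vertex 5.349 3.525 0.000
      vertex 0.000 0.000 0.000
    endloop
  endfacet
  facet normal 0.0000 0.0000 -1.0000
    outer loop
      vertex 0.000 23.571 0.000
      vertex 5.349 23.571 0.000
      vertex 0.000 0.000 0.000
    endloop
  endfacet
  facet normal 0.0000 0.0000 1.0000
    outer loop
      vertex 0.000 0.000 15.571
      vertex 14.261 0.000 15.571
      vertex 14.261 3.525 15.571
    endloop
  endfacet
  facet normal 0.0000 0.0000 1.0000
    outer loop
      vertex 0.000 0.000 15.571
      vertex 14.261 3.525 15.571
      vertex 5.349 3.525 15.571
    endloop
  endfacet
  facet normal 0.0000 0.0000 1.0000
    outer loop
      vertex 0.000 0.000 15.571
      vertex 5.349 3.525 15.571
      vertex 5.349 23.571 15.571
    endloop
  endfacet
  facet normal 0.0000 0.0000 1.0000
    outer loop
      vertex 0.000 0.000 15.571
      vertex 5.349 23.571 15.571
      vertex 0.000 23.571 15.571
    endloop
  endfacet
  facet normal 0.0000 -1.0000 0.0000
    outer loop
      vertex 0.000 0.000 0.000
      vertex 14.261 0.000 0.000
      vertex 14.261 0.000 15.571
    endloop
  endfacet
  facet normal 0.0000 -1.0000 0.0000
    outer loop
      vertex 0.000 0.000 0.000
      vertex 14.261 0.000 15.571
      vertex 0.000 0.000 15.571
    endloop
  endfacet
  facet normal 1.0000 0.0000 0.0000
    outer loop
      vertex 14.261 0.000 0.000
      vertex 14.261 3.525 0.000
      vertex 14.261 3.525 15.571
    endloop
  endfacet
  facet normal 1.0000 0.0000 0.0000
    outer loop
      vertex 14.261 0.000 0.000
      vertex 14.261 3.525 15.571
      vertex 14.261 0.000 15.571
    endloop
  endfacet
  facet normal 0.0000 1.0000 0.0000
    outer loop
      vertex 14.261 3.525 0.000
      vertex 5.349 3.525 0.000
      vertex 5.349 3.525 15.571
    endloop
  endfacet
  facet normal 0.0000 1.0000 0.0000
    outer loop
      vertex 14.261 3.525 0.000
      vertex 5.349 3.525 15.571
      vertex 14.261 3.525 15.571
    endloop
  endfacet
  facet normal 1.0000 0.0000 0.0000
    outer loop
      vertex 5.349 3.525 0.000
      vertex 5.349 23.571 0.000
      vertex 5.349 23.571 15.571
    endloop
  endfacet
  facet normal 1.0000 0.0000 0.0000
    outer loop
      vertex 5.349 3.525 0.000
      vertex 5.349 23.571 15.571
      vertex 5.349 3.525 15.571
    endloop
  endfacet
  facet normal 0.0000 1.0000 0.0000
    outer loop
      vertex 5.349 23.571 0.000
      vertex 0.000 23.571 0.000
      vertex 0.000 23.571 15.571
    endloop
  endfacet
  facet normal 0.0000 1.0000 0.0000
    outer loop
      vertex 5.349 23.571 0.000
      vertex 0.000 23.571 15.571
      vertex 5.349 23.571 15.571
    endloop
  endfacet
  facet normal -1.0000 0.0000 0.0000
    outer loop
      vertex 0.000 23.571 0.000
      vertex 0.000 0.000 0.000
      vertex 0.000 0.000 15.571
    endloop
  endfacet
  facet normal -1.0000 0.0000 0.0000
    outer loop
      vertex 0.000 23.571 0.000
      vertex 0.000 0.000 15.571
      vertex 0.000 23.571 15.571
    endloop
  endfacet
endsolid part

The G0 Z moves step by Δz≈2.595 mm. Every layer's G1 loop is the same polygon, so the solid is a straight extrusion of it from z=0 to z≈15.6. Closing with flat bottom and top caps and triangulating gives 20 facets — an L-shaped prism: outer 14.3 × 23.6 mm, arm thicknesses ≈ 3.52 mm (horizontal) and 5.35 mm (vertical), extruded 15.6 mm in z.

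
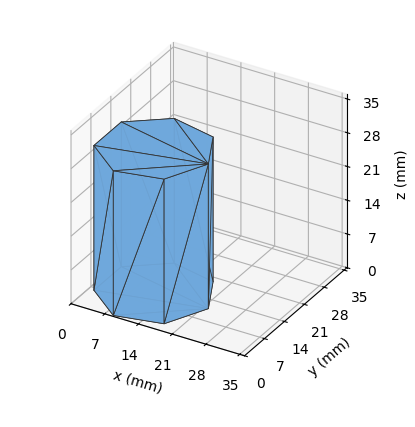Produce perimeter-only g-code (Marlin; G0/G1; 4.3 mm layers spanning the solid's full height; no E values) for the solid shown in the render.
Reading the render: the shape is a regular 7-sided prism (a cylinder approximated with 7 flat sides), circumscribed radius ≈ 11 mm, height ≈ 30 mm (dimensions read to the nearest mm from the axis ticks). For the g-code, the solid's height is divided into equal slices at the stated Δz and each level perimeter traced with G1 moves after a G0 lift.

; perimeter-only toolpath
G21 ; units = mm
G90 ; absolute positioning
G28 ; home
; layer 1
G0 Z4.3
G0 X22.0 Y11.0
G1 X17.9 Y19.6
G1 X8.6 Y21.7
G1 X1.1 Y15.8
G1 X1.1 Y6.2
G1 X8.6 Y0.3
G1 X17.9 Y2.4
G1 X22.0 Y11.0
; layer 2
G0 Z8.6
G0 X22.0 Y11.0
G1 X17.9 Y19.6
G1 X8.6 Y21.7
G1 X1.1 Y15.8
G1 X1.1 Y6.2
G1 X8.6 Y0.3
G1 X17.9 Y2.4
G1 X22.0 Y11.0
; layer 3
G0 Z12.9
G0 X22.0 Y11.0
G1 X17.9 Y19.6
G1 X8.6 Y21.7
G1 X1.1 Y15.8
G1 X1.1 Y6.2
G1 X8.6 Y0.3
G1 X17.9 Y2.4
G1 X22.0 Y11.0
; layer 4
G0 Z17.1
G0 X22.0 Y11.0
G1 X17.9 Y19.6
G1 X8.6 Y21.7
G1 X1.1 Y15.8
G1 X1.1 Y6.2
G1 X8.6 Y0.3
G1 X17.9 Y2.4
G1 X22.0 Y11.0
; layer 5
G0 Z21.4
G0 X22.0 Y11.0
G1 X17.9 Y19.6
G1 X8.6 Y21.7
G1 X1.1 Y15.8
G1 X1.1 Y6.2
G1 X8.6 Y0.3
G1 X17.9 Y2.4
G1 X22.0 Y11.0
; layer 6
G0 Z25.7
G0 X22.0 Y11.0
G1 X17.9 Y19.6
G1 X8.6 Y21.7
G1 X1.1 Y15.8
G1 X1.1 Y6.2
G1 X8.6 Y0.3
G1 X17.9 Y2.4
G1 X22.0 Y11.0
; layer 7
G0 Z30.0
G0 X22.0 Y11.0
G1 X17.9 Y19.6
G1 X8.6 Y21.7
G1 X1.1 Y15.8
G1 X1.1 Y6.2
G1 X8.6 Y0.3
G1 X17.9 Y2.4
G1 X22.0 Y11.0
M2 ; end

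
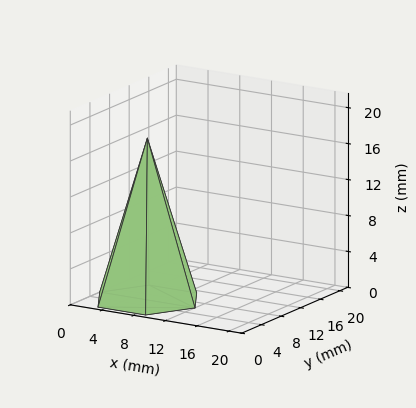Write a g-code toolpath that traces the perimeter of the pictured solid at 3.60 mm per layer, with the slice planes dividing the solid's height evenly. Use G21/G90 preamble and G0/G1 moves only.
Reading the render: the shape is a regular 6-sided pyramid, base circumscribed radius ≈ 6 mm, apex at z ≈ 18 mm (dimensions read to the nearest mm from the axis ticks). For the g-code, the solid's height is divided into equal slices at the stated Δz and each level perimeter traced with G1 moves after a G0 lift.

; perimeter-only toolpath
G21 ; units = mm
G90 ; absolute positioning
G28 ; home
; layer 1
G0 Z3.60
G0 X10.80 Y6.00
G1 X8.40 Y10.16
G1 X3.60 Y10.16
G1 X1.20 Y6.00
G1 X3.60 Y1.84
G1 X8.40 Y1.84
G1 X10.80 Y6.00
; layer 2
G0 Z7.20
G0 X9.60 Y6.00
G1 X7.80 Y9.12
G1 X4.20 Y9.12
G1 X2.40 Y6.00
G1 X4.20 Y2.88
G1 X7.80 Y2.88
G1 X9.60 Y6.00
; layer 3
G0 Z10.80
G0 X8.40 Y6.00
G1 X7.20 Y8.08
G1 X4.80 Y8.08
G1 X3.60 Y6.00
G1 X4.80 Y3.92
G1 X7.20 Y3.92
G1 X8.40 Y6.00
; layer 4
G0 Z14.40
G0 X7.20 Y6.00
G1 X6.60 Y7.04
G1 X5.40 Y7.04
G1 X4.80 Y6.00
G1 X5.40 Y4.96
G1 X6.60 Y4.96
G1 X7.20 Y6.00
M2 ; end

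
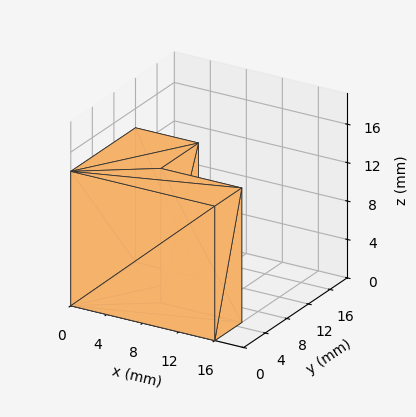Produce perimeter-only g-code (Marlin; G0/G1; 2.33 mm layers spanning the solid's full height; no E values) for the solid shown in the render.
Reading the render: the shape is an L-shaped prism: outer 16 × 12 mm, arm thicknesses ≈ 5 mm (horizontal) and 7 mm (vertical), extruded 14 mm in z (dimensions read to the nearest mm from the axis ticks). For the g-code, the solid's height is divided into equal slices at the stated Δz and each level perimeter traced with G1 moves after a G0 lift.

; perimeter-only toolpath
G21 ; units = mm
G90 ; absolute positioning
G28 ; home
; layer 1
G0 Z2.33
G0 X0.00 Y0.00
G1 X16.00 Y0.00
G1 X16.00 Y5.00
G1 X7.00 Y5.00
G1 X7.00 Y12.00
G1 X0.00 Y12.00
G1 X0.00 Y0.00
; layer 2
G0 Z4.67
G0 X0.00 Y0.00
G1 X16.00 Y0.00
G1 X16.00 Y5.00
G1 X7.00 Y5.00
G1 X7.00 Y12.00
G1 X0.00 Y12.00
G1 X0.00 Y0.00
; layer 3
G0 Z7.00
G0 X0.00 Y0.00
G1 X16.00 Y0.00
G1 X16.00 Y5.00
G1 X7.00 Y5.00
G1 X7.00 Y12.00
G1 X0.00 Y12.00
G1 X0.00 Y0.00
; layer 4
G0 Z9.33
G0 X0.00 Y0.00
G1 X16.00 Y0.00
G1 X16.00 Y5.00
G1 X7.00 Y5.00
G1 X7.00 Y12.00
G1 X0.00 Y12.00
G1 X0.00 Y0.00
; layer 5
G0 Z11.67
G0 X0.00 Y0.00
G1 X16.00 Y0.00
G1 X16.00 Y5.00
G1 X7.00 Y5.00
G1 X7.00 Y12.00
G1 X0.00 Y12.00
G1 X0.00 Y0.00
; layer 6
G0 Z14.00
G0 X0.00 Y0.00
G1 X16.00 Y0.00
G1 X16.00 Y5.00
G1 X7.00 Y5.00
G1 X7.00 Y12.00
G1 X0.00 Y12.00
G1 X0.00 Y0.00
M2 ; end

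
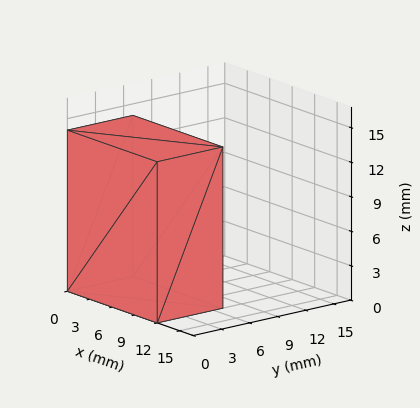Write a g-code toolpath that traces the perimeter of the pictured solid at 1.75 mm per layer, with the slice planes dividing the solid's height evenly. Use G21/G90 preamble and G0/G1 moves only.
Reading the render: the shape is a rectangular box, roughly 12 × 7 mm footprint and 14 mm tall (dimensions read to the nearest mm from the axis ticks). For the g-code, the solid's height is divided into equal slices at the stated Δz and each level perimeter traced with G1 moves after a G0 lift.

; perimeter-only toolpath
G21 ; units = mm
G90 ; absolute positioning
G28 ; home
; layer 1
G0 Z1.75
G0 X0.00 Y0.00
G1 X12.00 Y0.00
G1 X12.00 Y7.00
G1 X0.00 Y7.00
G1 X0.00 Y0.00
; layer 2
G0 Z3.50
G0 X0.00 Y0.00
G1 X12.00 Y0.00
G1 X12.00 Y7.00
G1 X0.00 Y7.00
G1 X0.00 Y0.00
; layer 3
G0 Z5.25
G0 X0.00 Y0.00
G1 X12.00 Y0.00
G1 X12.00 Y7.00
G1 X0.00 Y7.00
G1 X0.00 Y0.00
; layer 4
G0 Z7.00
G0 X0.00 Y0.00
G1 X12.00 Y0.00
G1 X12.00 Y7.00
G1 X0.00 Y7.00
G1 X0.00 Y0.00
; layer 5
G0 Z8.75
G0 X0.00 Y0.00
G1 X12.00 Y0.00
G1 X12.00 Y7.00
G1 X0.00 Y7.00
G1 X0.00 Y0.00
; layer 6
G0 Z10.50
G0 X0.00 Y0.00
G1 X12.00 Y0.00
G1 X12.00 Y7.00
G1 X0.00 Y7.00
G1 X0.00 Y0.00
; layer 7
G0 Z12.25
G0 X0.00 Y0.00
G1 X12.00 Y0.00
G1 X12.00 Y7.00
G1 X0.00 Y7.00
G1 X0.00 Y0.00
; layer 8
G0 Z14.00
G0 X0.00 Y0.00
G1 X12.00 Y0.00
G1 X12.00 Y7.00
G1 X0.00 Y7.00
G1 X0.00 Y0.00
M2 ; end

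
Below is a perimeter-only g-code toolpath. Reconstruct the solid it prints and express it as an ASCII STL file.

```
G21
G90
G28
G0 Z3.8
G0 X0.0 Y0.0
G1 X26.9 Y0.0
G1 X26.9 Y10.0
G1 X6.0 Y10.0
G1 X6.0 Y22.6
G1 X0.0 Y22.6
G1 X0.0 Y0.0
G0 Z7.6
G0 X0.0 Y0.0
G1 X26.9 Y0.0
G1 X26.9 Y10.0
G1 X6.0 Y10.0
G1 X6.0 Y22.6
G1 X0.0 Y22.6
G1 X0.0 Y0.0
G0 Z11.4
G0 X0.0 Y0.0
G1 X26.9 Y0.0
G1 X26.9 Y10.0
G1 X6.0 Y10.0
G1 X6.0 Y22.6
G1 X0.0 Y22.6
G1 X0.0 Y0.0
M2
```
solid part
  facet normal 0.0000 0.0000 -1.0000
    outer loop
      vertex 26.9 10.0 0.0
      vertex 26.9 0.0 0.0
      vertex 0.0 0.0 0.0
    endloop
  endfacet
  facet normal 0.0000 0.0000 -1.0000
    outer loop
      vertex 6.0 10.0 0.0
      vertex 26.9 10.0 0.0
      vertex 0.0 0.0 0.0
    endloop
  endfacet
  facet normal 0.0000 0.0000 -1.0000
    outer loop
      vertex 6.0 22.6 0.0
      vertex 6.0 10.0 0.0
      vertex 0.0 0.0 0.0
    endloop
  endfacet
  facet normal 0.0000 0.0000 -1.0000
    outer loop
      vertex 0.0 22.6 0.0
      vertex 6.0 22.6 0.0
      vertex 0.0 0.0 0.0
    endloop
  endfacet
  facet normal 0.0000 0.0000 1.0000
    outer loop
      vertex 0.0 0.0 11.4
      vertex 26.9 0.0 11.4
      vertex 26.9 10.0 11.4
    endloop
  endfacet
  facet normal 0.0000 0.0000 1.0000
    outer loop
      vertex 0.0 0.0 11.4
      vertex 26.9 10.0 11.4
      vertex 6.0 10.0 11.4
    endloop
  endfacet
  facet normal 0.0000 0.0000 1.0000
    outer loop
      vertex 0.0 0.0 11.4
      vertex 6.0 10.0 11.4
      vertex 6.0 22.6 11.4
    endloop
  endfacet
  facet normal 0.0000 0.0000 1.0000
    outer loop
      vertex 0.0 0.0 11.4
      vertex 6.0 22.6 11.4
      vertex 0.0 22.6 11.4
    endloop
  endfacet
  facet normal 0.0000 -1.0000 0.0000
    outer loop
      vertex 0.0 0.0 0.0
      vertex 26.9 0.0 0.0
      vertex 26.9 0.0 11.4
    endloop
  endfacet
  facet normal 0.0000 -1.0000 0.0000
    outer loop
      vertex 0.0 0.0 0.0
      vertex 26.9 0.0 11.4
      vertex 0.0 0.0 11.4
    endloop
  endfacet
  facet normal 1.0000 0.0000 0.0000
    outer loop
      vertex 26.9 0.0 0.0
      vertex 26.9 10.0 0.0
      vertex 26.9 10.0 11.4
    endloop
  endfacet
  facet normal 1.0000 0.0000 0.0000
    outer loop
      vertex 26.9 0.0 0.0
      vertex 26.9 10.0 11.4
      vertex 26.9 0.0 11.4
    endloop
  endfacet
  facet normal 0.0000 1.0000 0.0000
    outer loop
      vertex 26.9 10.0 0.0
      vertex 6.0 10.0 0.0
      vertex 6.0 10.0 11.4
    endloop
  endfacet
  facet normal 0.0000 1.0000 0.0000
    outer loop
      vertex 26.9 10.0 0.0
      vertex 6.0 10.0 11.4
      vertex 26.9 10.0 11.4
    endloop
  endfacet
  facet normal 1.0000 0.0000 0.0000
    outer loop
      vertex 6.0 10.0 0.0
      vertex 6.0 22.6 0.0
      vertex 6.0 22.6 11.4
    endloop
  endfacet
  facet normal 1.0000 0.0000 0.0000
    outer loop
      vertex 6.0 10.0 0.0
      vertex 6.0 22.6 11.4
      vertex 6.0 10.0 11.4
    endloop
  endfacet
  facet normal 0.0000 1.0000 0.0000
    outer loop
      vertex 6.0 22.6 0.0
      vertex 0.0 22.6 0.0
      vertex 0.0 22.6 11.4
    endloop
  endfacet
  facet normal 0.0000 1.0000 0.0000
    outer loop
      vertex 6.0 22.6 0.0
      vertex 0.0 22.6 11.4
      vertex 6.0 22.6 11.4
    endloop
  endfacet
  facet normal -1.0000 0.0000 0.0000
    outer loop
      vertex 0.0 22.6 0.0
      vertex 0.0 0.0 0.0
      vertex 0.0 0.0 11.4
    endloop
  endfacet
  facet normal -1.0000 0.0000 0.0000
    outer loop
      vertex 0.0 22.6 0.0
      vertex 0.0 0.0 11.4
      vertex 0.0 22.6 11.4
    endloop
  endfacet
endsolid part

The G0 Z moves step by Δz≈3.8 mm. Every layer's G1 loop is the same polygon, so the solid is a straight extrusion of it from z=0 to z≈11.4. Closing with flat bottom and top caps and triangulating gives 20 facets — an L-shaped prism: outer 26.9 × 22.6 mm, arm thicknesses ≈ 10 mm (horizontal) and 6 mm (vertical), extruded 11.4 mm in z.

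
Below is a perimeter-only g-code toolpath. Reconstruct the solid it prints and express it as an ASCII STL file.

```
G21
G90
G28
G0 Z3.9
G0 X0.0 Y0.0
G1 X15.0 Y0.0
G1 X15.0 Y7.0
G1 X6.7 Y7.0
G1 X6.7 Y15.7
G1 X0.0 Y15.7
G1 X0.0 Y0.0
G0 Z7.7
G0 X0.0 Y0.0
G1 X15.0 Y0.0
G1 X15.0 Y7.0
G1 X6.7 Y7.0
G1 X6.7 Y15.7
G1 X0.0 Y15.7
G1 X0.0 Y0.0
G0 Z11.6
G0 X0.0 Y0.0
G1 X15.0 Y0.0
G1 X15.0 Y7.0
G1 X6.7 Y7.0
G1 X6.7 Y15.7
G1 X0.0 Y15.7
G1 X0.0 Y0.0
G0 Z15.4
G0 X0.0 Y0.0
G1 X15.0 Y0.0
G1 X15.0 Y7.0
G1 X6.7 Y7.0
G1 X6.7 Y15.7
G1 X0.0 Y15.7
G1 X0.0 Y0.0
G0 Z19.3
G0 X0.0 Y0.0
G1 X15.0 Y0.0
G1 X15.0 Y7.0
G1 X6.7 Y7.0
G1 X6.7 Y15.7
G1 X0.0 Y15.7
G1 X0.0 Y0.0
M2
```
solid part
  facet normal 0.0000 0.0000 -1.0000
    outer loop
      vertex 15.0 7.0 0.0
      vertex 15.0 0.0 0.0
      vertex 0.0 0.0 0.0
    endloop
  endfacet
  facet normal 0.0000 0.0000 -1.0000
    outer loop
      vertex 6.7 7.0 0.0
      vertex 15.0 7.0 0.0
      vertex 0.0 0.0 0.0
    endloop
  endfacet
  facet normal 0.0000 0.0000 -1.0000
    outer loop
      vertex 6.7 15.7 0.0
      vertex 6.7 7.0 0.0
      vertex 0.0 0.0 0.0
    endloop
  endfacet
  facet normal 0.0000 0.0000 -1.0000
    outer loop
      vertex 0.0 15.7 0.0
      vertex 6.7 15.7 0.0
      vertex 0.0 0.0 0.0
    endloop
  endfacet
  facet normal 0.0000 0.0000 1.0000
    outer loop
      vertex 0.0 0.0 19.3
      vertex 15.0 0.0 19.3
      vertex 15.0 7.0 19.3
    endloop
  endfacet
  facet normal 0.0000 0.0000 1.0000
    outer loop
      vertex 0.0 0.0 19.3
      vertex 15.0 7.0 19.3
      vertex 6.7 7.0 19.3
    endloop
  endfacet
  facet normal 0.0000 0.0000 1.0000
    outer loop
      vertex 0.0 0.0 19.3
      vertex 6.7 7.0 19.3
      vertex 6.7 15.7 19.3
    endloop
  endfacet
  facet normal 0.0000 0.0000 1.0000
    outer loop
      vertex 0.0 0.0 19.3
      vertex 6.7 15.7 19.3
      vertex 0.0 15.7 19.3
    endloop
  endfacet
  facet normal 0.0000 -1.0000 0.0000
    outer loop
      vertex 0.0 0.0 0.0
      vertex 15.0 0.0 0.0
      vertex 15.0 0.0 19.3
    endloop
  endfacet
  facet normal 0.0000 -1.0000 0.0000
    outer loop
      vertex 0.0 0.0 0.0
      vertex 15.0 0.0 19.3
      vertex 0.0 0.0 19.3
    endloop
  endfacet
  facet normal 1.0000 0.0000 0.0000
    outer loop
      vertex 15.0 0.0 0.0
      vertex 15.0 7.0 0.0
      vertex 15.0 7.0 19.3
    endloop
  endfacet
  facet normal 1.0000 0.0000 0.0000
    outer loop
      vertex 15.0 0.0 0.0
      vertex 15.0 7.0 19.3
      vertex 15.0 0.0 19.3
    endloop
  endfacet
  facet normal 0.0000 1.0000 0.0000
    outer loop
      vertex 15.0 7.0 0.0
      vertex 6.7 7.0 0.0
      vertex 6.7 7.0 19.3
    endloop
  endfacet
  facet normal 0.0000 1.0000 0.0000
    outer loop
      vertex 15.0 7.0 0.0
      vertex 6.7 7.0 19.3
      vertex 15.0 7.0 19.3
    endloop
  endfacet
  facet normal 1.0000 0.0000 0.0000
    outer loop
      vertex 6.7 7.0 0.0
      vertex 6.7 15.7 0.0
      vertex 6.7 15.7 19.3
    endloop
  endfacet
  facet normal 1.0000 0.0000 0.0000
    outer loop
      vertex 6.7 7.0 0.0
      vertex 6.7 15.7 19.3
      vertex 6.7 7.0 19.3
    endloop
  endfacet
  facet normal 0.0000 1.0000 0.0000
    outer loop
      vertex 6.7 15.7 0.0
      vertex 0.0 15.7 0.0
      vertex 0.0 15.7 19.3
    endloop
  endfacet
  facet normal 0.0000 1.0000 0.0000
    outer loop
      vertex 6.7 15.7 0.0
      vertex 0.0 15.7 19.3
      vertex 6.7 15.7 19.3
    endloop
  endfacet
  facet normal -1.0000 0.0000 0.0000
    outer loop
      vertex 0.0 15.7 0.0
      vertex 0.0 0.0 0.0
      vertex 0.0 0.0 19.3
    endloop
  endfacet
  facet normal -1.0000 0.0000 0.0000
    outer loop
      vertex 0.0 15.7 0.0
      vertex 0.0 0.0 19.3
      vertex 0.0 15.7 19.3
    endloop
  endfacet
endsolid part

The G0 Z moves step by Δz≈3.9 mm. Every layer's G1 loop is the same polygon, so the solid is a straight extrusion of it from z=0 to z≈19.3. Closing with flat bottom and top caps and triangulating gives 20 facets — an L-shaped prism: outer 15 × 15.7 mm, arm thicknesses ≈ 7 mm (horizontal) and 6.7 mm (vertical), extruded 19.3 mm in z.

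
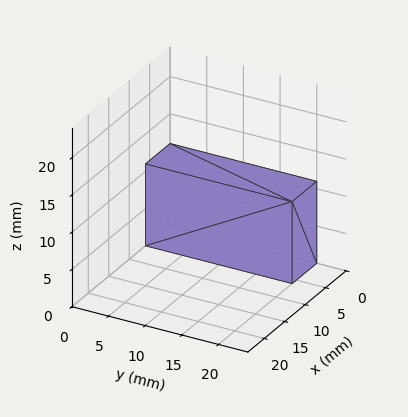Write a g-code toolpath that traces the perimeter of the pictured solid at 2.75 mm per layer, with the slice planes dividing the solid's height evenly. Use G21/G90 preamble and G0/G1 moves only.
Reading the render: the shape is a rectangular box, roughly 6 × 20 mm footprint and 11 mm tall (dimensions read to the nearest mm from the axis ticks). For the g-code, the solid's height is divided into equal slices at the stated Δz and each level perimeter traced with G1 moves after a G0 lift.

; perimeter-only toolpath
G21 ; units = mm
G90 ; absolute positioning
G28 ; home
; layer 1
G0 Z2.75
G0 X0.00 Y0.00
G1 X6.00 Y0.00
G1 X6.00 Y20.00
G1 X0.00 Y20.00
G1 X0.00 Y0.00
; layer 2
G0 Z5.50
G0 X0.00 Y0.00
G1 X6.00 Y0.00
G1 X6.00 Y20.00
G1 X0.00 Y20.00
G1 X0.00 Y0.00
; layer 3
G0 Z8.25
G0 X0.00 Y0.00
G1 X6.00 Y0.00
G1 X6.00 Y20.00
G1 X0.00 Y20.00
G1 X0.00 Y0.00
; layer 4
G0 Z11.00
G0 X0.00 Y0.00
G1 X6.00 Y0.00
G1 X6.00 Y20.00
G1 X0.00 Y20.00
G1 X0.00 Y0.00
M2 ; end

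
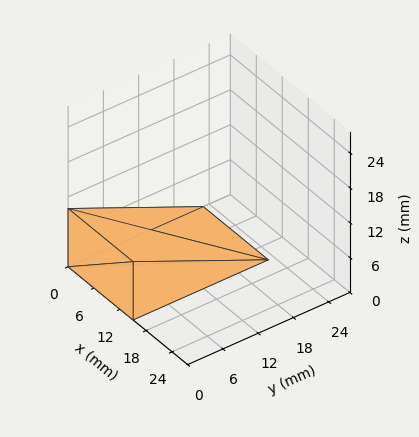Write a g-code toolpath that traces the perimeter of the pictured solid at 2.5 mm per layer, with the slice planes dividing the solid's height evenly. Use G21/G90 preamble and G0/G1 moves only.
Reading the render: the shape is a wedge (ramp): 15 × 23 mm base, rising to 10 mm along the y=0 edge and sloping linearly to z=0 at y=23 (dimensions read to the nearest mm from the axis ticks). For the g-code, the solid's height is divided into equal slices at the stated Δz and each level perimeter traced with G1 moves after a G0 lift.

; perimeter-only toolpath
G21 ; units = mm
G90 ; absolute positioning
G28 ; home
; layer 1
G0 Z2.5
G0 X0.0 Y0.0
G1 X15.0 Y0.0
G1 X15.0 Y17.2
G1 X0.0 Y17.2
G1 X0.0 Y0.0
; layer 2
G0 Z5.0
G0 X0.0 Y0.0
G1 X15.0 Y0.0
G1 X15.0 Y11.5
G1 X0.0 Y11.5
G1 X0.0 Y0.0
; layer 3
G0 Z7.5
G0 X0.0 Y0.0
G1 X15.0 Y0.0
G1 X15.0 Y5.8
G1 X0.0 Y5.8
G1 X0.0 Y0.0
M2 ; end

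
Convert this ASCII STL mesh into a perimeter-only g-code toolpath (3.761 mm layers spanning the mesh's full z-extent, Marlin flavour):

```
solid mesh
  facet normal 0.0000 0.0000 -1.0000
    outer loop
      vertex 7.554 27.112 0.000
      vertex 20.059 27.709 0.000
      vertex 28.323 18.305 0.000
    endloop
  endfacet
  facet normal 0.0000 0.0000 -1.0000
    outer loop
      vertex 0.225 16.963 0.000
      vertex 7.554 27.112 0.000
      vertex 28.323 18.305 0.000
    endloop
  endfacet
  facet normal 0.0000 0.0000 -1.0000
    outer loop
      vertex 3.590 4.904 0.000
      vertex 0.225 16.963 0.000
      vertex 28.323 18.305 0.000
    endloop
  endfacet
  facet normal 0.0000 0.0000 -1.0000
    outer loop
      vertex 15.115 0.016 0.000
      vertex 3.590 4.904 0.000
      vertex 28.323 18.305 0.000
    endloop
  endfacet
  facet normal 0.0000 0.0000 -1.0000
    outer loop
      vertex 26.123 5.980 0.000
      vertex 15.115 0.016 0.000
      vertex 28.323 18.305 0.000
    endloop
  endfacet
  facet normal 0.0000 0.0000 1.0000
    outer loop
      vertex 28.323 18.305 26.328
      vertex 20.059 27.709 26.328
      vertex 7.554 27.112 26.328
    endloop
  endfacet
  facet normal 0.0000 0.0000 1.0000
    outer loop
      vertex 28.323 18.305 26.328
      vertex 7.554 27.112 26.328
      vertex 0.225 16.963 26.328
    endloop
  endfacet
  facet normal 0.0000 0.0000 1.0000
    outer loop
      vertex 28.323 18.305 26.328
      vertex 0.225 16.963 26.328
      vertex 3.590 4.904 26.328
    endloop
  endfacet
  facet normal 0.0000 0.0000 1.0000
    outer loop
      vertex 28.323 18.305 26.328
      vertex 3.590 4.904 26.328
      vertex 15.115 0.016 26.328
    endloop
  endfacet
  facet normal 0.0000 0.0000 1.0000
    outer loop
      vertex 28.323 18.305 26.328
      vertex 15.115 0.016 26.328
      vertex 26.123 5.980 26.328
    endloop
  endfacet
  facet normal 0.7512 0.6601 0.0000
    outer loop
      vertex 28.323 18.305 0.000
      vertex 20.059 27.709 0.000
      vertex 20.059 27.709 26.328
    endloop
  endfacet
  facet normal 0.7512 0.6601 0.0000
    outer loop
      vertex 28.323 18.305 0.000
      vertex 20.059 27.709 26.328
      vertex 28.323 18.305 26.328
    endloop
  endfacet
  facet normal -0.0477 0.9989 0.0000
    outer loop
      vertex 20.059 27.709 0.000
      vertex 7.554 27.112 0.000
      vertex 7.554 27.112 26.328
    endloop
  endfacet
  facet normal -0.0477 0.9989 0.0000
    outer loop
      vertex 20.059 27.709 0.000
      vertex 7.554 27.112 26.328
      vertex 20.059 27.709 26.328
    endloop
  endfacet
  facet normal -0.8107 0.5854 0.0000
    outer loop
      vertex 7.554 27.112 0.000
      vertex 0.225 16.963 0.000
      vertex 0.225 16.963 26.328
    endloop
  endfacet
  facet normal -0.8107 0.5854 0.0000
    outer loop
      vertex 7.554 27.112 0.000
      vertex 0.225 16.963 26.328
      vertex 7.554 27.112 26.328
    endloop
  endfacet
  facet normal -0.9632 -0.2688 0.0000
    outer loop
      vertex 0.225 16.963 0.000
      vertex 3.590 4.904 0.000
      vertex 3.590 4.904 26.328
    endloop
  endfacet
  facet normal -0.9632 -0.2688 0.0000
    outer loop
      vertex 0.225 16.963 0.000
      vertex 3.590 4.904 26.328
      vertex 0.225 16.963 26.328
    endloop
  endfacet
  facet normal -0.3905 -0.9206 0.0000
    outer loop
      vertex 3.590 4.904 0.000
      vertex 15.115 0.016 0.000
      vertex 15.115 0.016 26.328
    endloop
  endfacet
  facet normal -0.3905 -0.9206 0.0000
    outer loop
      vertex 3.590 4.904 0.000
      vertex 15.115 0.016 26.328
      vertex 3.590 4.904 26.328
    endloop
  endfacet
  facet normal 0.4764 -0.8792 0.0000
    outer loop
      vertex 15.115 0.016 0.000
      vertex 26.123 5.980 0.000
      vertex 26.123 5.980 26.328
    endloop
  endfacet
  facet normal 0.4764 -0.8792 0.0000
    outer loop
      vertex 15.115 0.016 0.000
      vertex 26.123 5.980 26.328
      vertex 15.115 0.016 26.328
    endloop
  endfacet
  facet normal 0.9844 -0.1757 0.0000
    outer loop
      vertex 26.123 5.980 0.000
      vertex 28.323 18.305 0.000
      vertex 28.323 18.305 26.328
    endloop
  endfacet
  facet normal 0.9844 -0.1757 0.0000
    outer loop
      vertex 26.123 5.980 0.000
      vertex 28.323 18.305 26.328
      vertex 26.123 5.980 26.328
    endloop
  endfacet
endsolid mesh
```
; perimeter-only toolpath
G21 ; units = mm
G90 ; absolute positioning
G28 ; home
; layer 1
G0 Z3.761
G0 X28.323 Y18.305
G1 X20.059 Y27.709
G1 X7.554 Y27.112
G1 X0.225 Y16.963
G1 X3.590 Y4.904
G1 X15.115 Y0.016
G1 X26.123 Y5.980
G1 X28.323 Y18.305
; layer 2
G0 Z7.522
G0 X28.323 Y18.305
G1 X20.059 Y27.709
G1 X7.554 Y27.112
G1 X0.225 Y16.963
G1 X3.590 Y4.904
G1 X15.115 Y0.016
G1 X26.123 Y5.980
G1 X28.323 Y18.305
; layer 3
G0 Z11.283
G0 X28.323 Y18.305
G1 X20.059 Y27.709
G1 X7.554 Y27.112
G1 X0.225 Y16.963
G1 X3.590 Y4.904
G1 X15.115 Y0.016
G1 X26.123 Y5.980
G1 X28.323 Y18.305
; layer 4
G0 Z15.045
G0 X28.323 Y18.305
G1 X20.059 Y27.709
G1 X7.554 Y27.112
G1 X0.225 Y16.963
G1 X3.590 Y4.904
G1 X15.115 Y0.016
G1 X26.123 Y5.980
G1 X28.323 Y18.305
; layer 5
G0 Z18.806
G0 X28.323 Y18.305
G1 X20.059 Y27.709
G1 X7.554 Y27.112
G1 X0.225 Y16.963
G1 X3.590 Y4.904
G1 X15.115 Y0.016
G1 X26.123 Y5.980
G1 X28.323 Y18.305
; layer 6
G0 Z22.567
G0 X28.323 Y18.305
G1 X20.059 Y27.709
G1 X7.554 Y27.112
G1 X0.225 Y16.963
G1 X3.590 Y4.904
G1 X15.115 Y0.016
G1 X26.123 Y5.980
G1 X28.323 Y18.305
; layer 7
G0 Z26.328
G0 X28.323 Y18.305
G1 X20.059 Y27.709
G1 X7.554 Y27.112
G1 X0.225 Y16.963
G1 X3.590 Y4.904
G1 X15.115 Y0.016
G1 X26.123 Y5.980
G1 X28.323 Y18.305
M2 ; end

The solid is a regular 7-sided prism (a cylinder approximated with 7 flat sides), circumscribed radius ≈ 14.4 mm, height ≈ 26.3 mm. Slicing at Δz = 3.761 mm — 7 equal slices spanning the solid's height, so layer i sits at z = i·h/7 — gives 7 non-empty perimeters. Each is a 7-segment closed polygon; G0 lifts to the layer z and rapids to the start vertex, then G1 traces the edges.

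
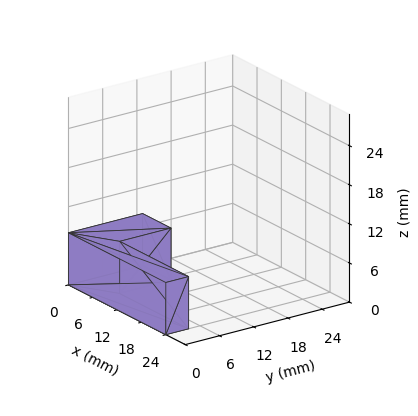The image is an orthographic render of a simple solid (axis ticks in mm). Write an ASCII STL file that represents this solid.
Reading the render: the shape is an L-shaped prism: outer 24 × 13 mm, arm thicknesses ≈ 4 mm (horizontal) and 7 mm (vertical), extruded 8 mm in z (dimensions read to the nearest mm from the axis ticks). For the STL, each face is triangulated and given an outward normal.

solid part
  facet normal 0.0000 0.0000 -1.0000
    outer loop
      vertex 24.00 4.00 0.00
      vertex 24.00 0.00 0.00
      vertex 0.00 0.00 0.00
    endloop
  endfacet
  facet normal 0.0000 0.0000 -1.0000
    outer loop
      vertex 7.00 4.00 0.00
      vertex 24.00 4.00 0.00
      vertex 0.00 0.00 0.00
    endloop
  endfacet
  facet normal 0.0000 0.0000 -1.0000
    outer loop
      vertex 7.00 13.00 0.00
      vertex 7.00 4.00 0.00
      vertex 0.00 0.00 0.00
    endloop
  endfacet
  facet normal 0.0000 0.0000 -1.0000
    outer loop
      vertex 0.00 13.00 0.00
      vertex 7.00 13.00 0.00
      vertex 0.00 0.00 0.00
    endloop
  endfacet
  facet normal 0.0000 0.0000 1.0000
    outer loop
      vertex 0.00 0.00 8.00
      vertex 24.00 0.00 8.00
      vertex 24.00 4.00 8.00
    endloop
  endfacet
  facet normal 0.0000 0.0000 1.0000
    outer loop
      vertex 0.00 0.00 8.00
      vertex 24.00 4.00 8.00
      vertex 7.00 4.00 8.00
    endloop
  endfacet
  facet normal 0.0000 0.0000 1.0000
    outer loop
      vertex 0.00 0.00 8.00
      vertex 7.00 4.00 8.00
      vertex 7.00 13.00 8.00
    endloop
  endfacet
  facet normal 0.0000 0.0000 1.0000
    outer loop
      vertex 0.00 0.00 8.00
      vertex 7.00 13.00 8.00
      vertex 0.00 13.00 8.00
    endloop
  endfacet
  facet normal 0.0000 -1.0000 0.0000
    outer loop
      vertex 0.00 0.00 0.00
      vertex 24.00 0.00 0.00
      vertex 24.00 0.00 8.00
    endloop
  endfacet
  facet normal 0.0000 -1.0000 0.0000
    outer loop
      vertex 0.00 0.00 0.00
      vertex 24.00 0.00 8.00
      vertex 0.00 0.00 8.00
    endloop
  endfacet
  facet normal 1.0000 0.0000 0.0000
    outer loop
      vertex 24.00 0.00 0.00
      vertex 24.00 4.00 0.00
      vertex 24.00 4.00 8.00
    endloop
  endfacet
  facet normal 1.0000 0.0000 0.0000
    outer loop
      vertex 24.00 0.00 0.00
      vertex 24.00 4.00 8.00
      vertex 24.00 0.00 8.00
    endloop
  endfacet
  facet normal 0.0000 1.0000 0.0000
    outer loop
      vertex 24.00 4.00 0.00
      vertex 7.00 4.00 0.00
      vertex 7.00 4.00 8.00
    endloop
  endfacet
  facet normal 0.0000 1.0000 0.0000
    outer loop
      vertex 24.00 4.00 0.00
      vertex 7.00 4.00 8.00
      vertex 24.00 4.00 8.00
    endloop
  endfacet
  facet normal 1.0000 0.0000 0.0000
    outer loop
      vertex 7.00 4.00 0.00
      vertex 7.00 13.00 0.00
      vertex 7.00 13.00 8.00
    endloop
  endfacet
  facet normal 1.0000 0.0000 0.0000
    outer loop
      vertex 7.00 4.00 0.00
      vertex 7.00 13.00 8.00
      vertex 7.00 4.00 8.00
    endloop
  endfacet
  facet normal 0.0000 1.0000 0.0000
    outer loop
      vertex 7.00 13.00 0.00
      vertex 0.00 13.00 0.00
      vertex 0.00 13.00 8.00
    endloop
  endfacet
  facet normal 0.0000 1.0000 0.0000
    outer loop
      vertex 7.00 13.00 0.00
      vertex 0.00 13.00 8.00
      vertex 7.00 13.00 8.00
    endloop
  endfacet
  facet normal -1.0000 0.0000 0.0000
    outer loop
      vertex 0.00 13.00 0.00
      vertex 0.00 0.00 0.00
      vertex 0.00 0.00 8.00
    endloop
  endfacet
  facet normal -1.0000 0.0000 0.0000
    outer loop
      vertex 0.00 13.00 0.00
      vertex 0.00 0.00 8.00
      vertex 0.00 13.00 8.00
    endloop
  endfacet
endsolid part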